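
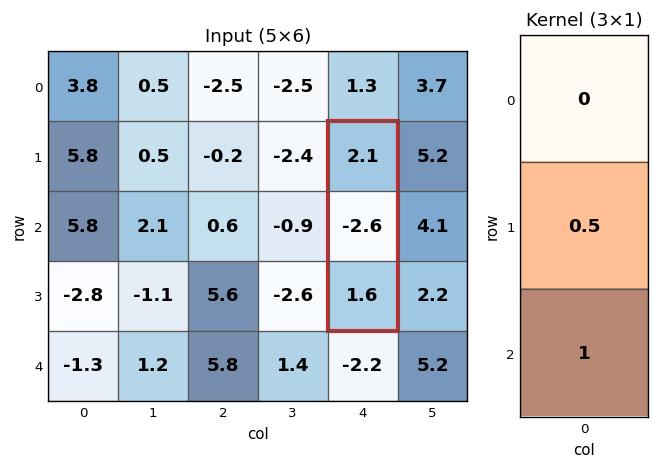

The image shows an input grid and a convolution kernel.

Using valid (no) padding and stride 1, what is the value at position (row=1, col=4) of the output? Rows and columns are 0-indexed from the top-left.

0.3

The receptive field on the input at this output position is [2.1 / -2.6 / 1.6]. Elementwise product with the kernel and sum: -2.6·0.5 + 1.6·1.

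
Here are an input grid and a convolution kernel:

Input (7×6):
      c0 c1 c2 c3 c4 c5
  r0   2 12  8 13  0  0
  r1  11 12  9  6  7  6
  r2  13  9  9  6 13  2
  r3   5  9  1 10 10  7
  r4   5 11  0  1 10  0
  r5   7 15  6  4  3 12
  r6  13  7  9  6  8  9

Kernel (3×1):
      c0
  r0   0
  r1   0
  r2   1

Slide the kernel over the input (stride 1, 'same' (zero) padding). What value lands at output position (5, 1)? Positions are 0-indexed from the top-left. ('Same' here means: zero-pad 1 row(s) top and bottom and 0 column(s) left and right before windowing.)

The receptive field on the zero-padded input at this output position is [11 / 15 / 7]. Elementwise product with the kernel and sum: 7·1.

7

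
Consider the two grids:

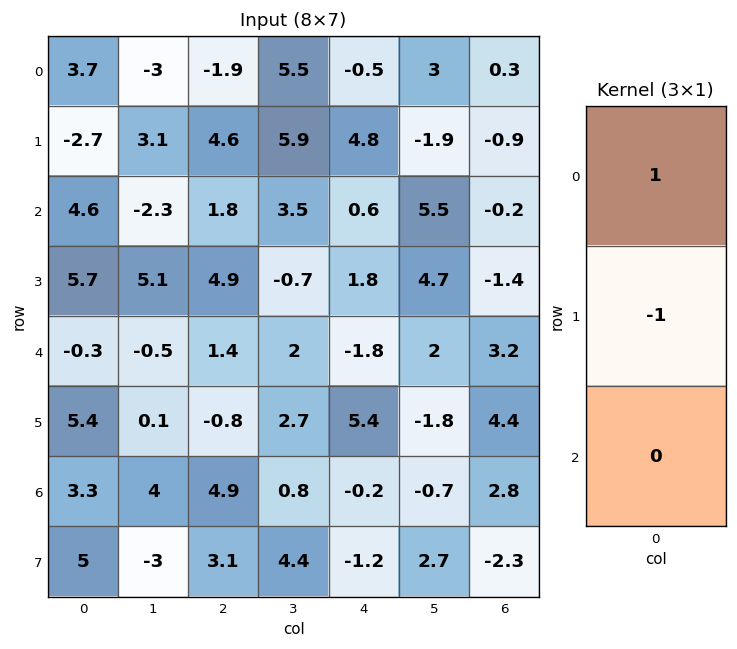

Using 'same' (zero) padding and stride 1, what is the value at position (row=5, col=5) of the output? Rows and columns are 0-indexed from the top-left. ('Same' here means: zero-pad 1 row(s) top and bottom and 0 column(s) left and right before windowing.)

3.8

The receptive field on the zero-padded input at this output position is [2 / -1.8 / -0.7]. Elementwise product with the kernel and sum: 2·1 + -1.8·-1.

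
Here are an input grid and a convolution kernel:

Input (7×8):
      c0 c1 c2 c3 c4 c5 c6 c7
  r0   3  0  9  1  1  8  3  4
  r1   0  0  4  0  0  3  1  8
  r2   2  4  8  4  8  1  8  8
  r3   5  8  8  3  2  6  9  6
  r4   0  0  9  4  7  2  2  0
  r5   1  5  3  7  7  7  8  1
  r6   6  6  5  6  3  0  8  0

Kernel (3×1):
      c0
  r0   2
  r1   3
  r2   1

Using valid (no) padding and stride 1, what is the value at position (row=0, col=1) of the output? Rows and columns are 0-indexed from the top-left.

4

The receptive field on the input at this output position is [0 / 0 / 4]. Elementwise product with the kernel and sum: 0·2 + 0·3 + 4·1.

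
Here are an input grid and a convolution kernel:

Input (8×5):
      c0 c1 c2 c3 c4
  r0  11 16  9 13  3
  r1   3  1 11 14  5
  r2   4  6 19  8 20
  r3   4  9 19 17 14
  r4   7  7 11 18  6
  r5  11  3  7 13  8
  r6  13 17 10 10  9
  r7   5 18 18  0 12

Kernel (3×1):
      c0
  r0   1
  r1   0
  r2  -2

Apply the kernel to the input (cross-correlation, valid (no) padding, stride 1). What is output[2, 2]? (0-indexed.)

-3

The receptive field on the input at this output position is [19 / 19 / 11]. Elementwise product with the kernel and sum: 19·1 + 11·-2.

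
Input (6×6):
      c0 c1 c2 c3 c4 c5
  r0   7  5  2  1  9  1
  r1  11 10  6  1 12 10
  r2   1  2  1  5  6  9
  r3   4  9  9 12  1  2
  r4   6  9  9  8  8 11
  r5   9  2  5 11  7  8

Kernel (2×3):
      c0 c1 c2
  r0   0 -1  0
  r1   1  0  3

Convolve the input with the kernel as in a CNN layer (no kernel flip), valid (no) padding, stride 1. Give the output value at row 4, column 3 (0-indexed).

The receptive field on the input at this output position is [8 8 11 / 11 7 8]. Elementwise product with the kernel and sum: 8·-1 + 11·1 + 8·3.

27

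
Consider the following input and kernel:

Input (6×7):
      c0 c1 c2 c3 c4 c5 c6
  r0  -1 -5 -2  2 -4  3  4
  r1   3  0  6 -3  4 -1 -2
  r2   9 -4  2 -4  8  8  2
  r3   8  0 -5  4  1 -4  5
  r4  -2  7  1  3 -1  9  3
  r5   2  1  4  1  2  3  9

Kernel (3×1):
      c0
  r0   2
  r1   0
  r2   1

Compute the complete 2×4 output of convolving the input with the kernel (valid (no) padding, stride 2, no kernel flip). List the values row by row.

Output[0,0]: The receptive field on the input at this output position is [-1 / 3 / 9]. Elementwise product with the kernel and sum: -1·2 + 9·1.

7 -2 0 10
16 5 15 7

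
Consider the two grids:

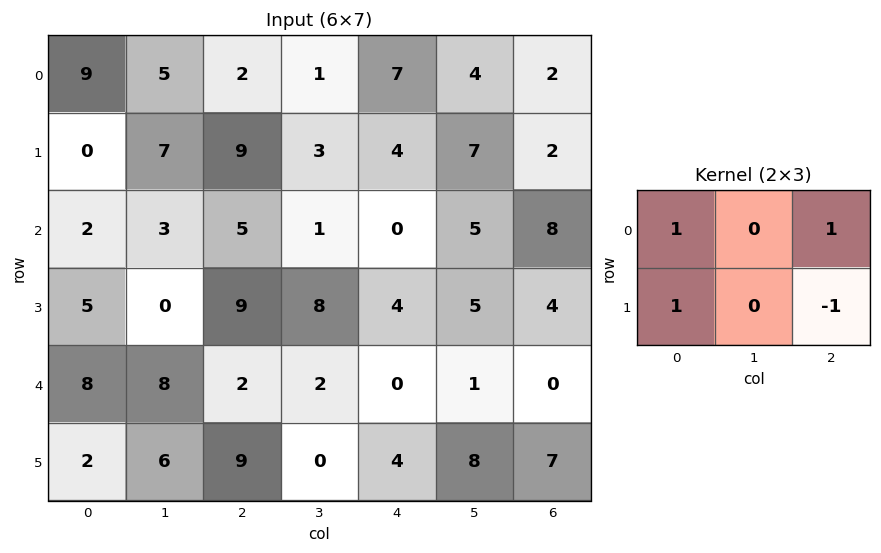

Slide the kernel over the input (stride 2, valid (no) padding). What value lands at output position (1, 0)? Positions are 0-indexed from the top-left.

3

The receptive field on the input at this output position is [2 3 5 / 5 0 9]. Elementwise product with the kernel and sum: 2·1 + 5·1 + 5·1 + 9·-1.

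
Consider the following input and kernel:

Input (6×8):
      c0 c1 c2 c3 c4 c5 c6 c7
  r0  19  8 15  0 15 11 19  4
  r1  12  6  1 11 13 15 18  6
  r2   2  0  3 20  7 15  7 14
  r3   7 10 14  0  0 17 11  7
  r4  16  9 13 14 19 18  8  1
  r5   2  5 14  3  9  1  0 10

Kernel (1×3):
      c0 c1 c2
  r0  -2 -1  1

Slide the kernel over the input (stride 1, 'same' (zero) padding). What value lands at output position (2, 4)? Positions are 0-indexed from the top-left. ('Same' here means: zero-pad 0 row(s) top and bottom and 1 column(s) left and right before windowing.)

The receptive field on the zero-padded input at this output position is [20 7 15]. Elementwise product with the kernel and sum: 20·-2 + 7·-1 + 15·1.

-32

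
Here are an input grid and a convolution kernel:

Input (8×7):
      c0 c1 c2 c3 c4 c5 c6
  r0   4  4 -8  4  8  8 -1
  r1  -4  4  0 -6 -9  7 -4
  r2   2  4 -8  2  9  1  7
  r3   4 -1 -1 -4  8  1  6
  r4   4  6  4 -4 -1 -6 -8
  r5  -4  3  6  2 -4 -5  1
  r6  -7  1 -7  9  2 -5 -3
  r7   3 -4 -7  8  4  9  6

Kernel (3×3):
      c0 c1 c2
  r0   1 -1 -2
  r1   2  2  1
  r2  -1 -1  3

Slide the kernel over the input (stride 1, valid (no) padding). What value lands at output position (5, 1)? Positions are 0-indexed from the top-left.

25

The receptive field on the input at this output position is [3 6 2 / 1 -7 9 / -4 -7 8]. Elementwise product with the kernel and sum: 3·1 + 6·-1 + 2·-2 + 1·2 + -7·2 + 9·1 + -4·-1 + -7·-1 + 8·3.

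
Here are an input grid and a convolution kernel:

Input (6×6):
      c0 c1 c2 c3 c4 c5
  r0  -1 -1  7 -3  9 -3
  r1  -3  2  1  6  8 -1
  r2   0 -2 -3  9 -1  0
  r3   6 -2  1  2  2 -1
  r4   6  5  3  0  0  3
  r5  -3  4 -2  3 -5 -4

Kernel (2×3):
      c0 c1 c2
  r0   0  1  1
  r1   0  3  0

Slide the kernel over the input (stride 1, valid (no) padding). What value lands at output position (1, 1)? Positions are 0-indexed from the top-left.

The receptive field on the input at this output position is [2 1 6 / -2 -3 9]. Elementwise product with the kernel and sum: 1·1 + 6·1 + -3·3.

-2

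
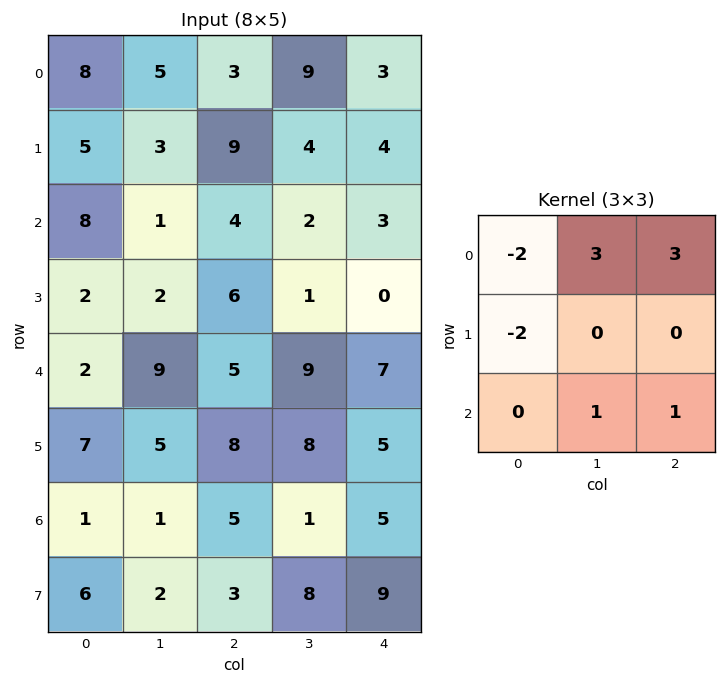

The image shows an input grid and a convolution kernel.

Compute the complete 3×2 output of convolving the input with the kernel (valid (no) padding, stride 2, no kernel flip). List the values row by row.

Output[0,0]: The receptive field on the input at this output position is [8 5 3 / 5 3 9 / 8 1 4]. Elementwise product with the kernel and sum: 8·-2 + 5·3 + 3·3 + 5·-2 + 1·1 + 4·1.
Output[0,1]: The receptive field on the input at this output position is [3 9 3 / 9 4 4 / 4 2 3]. Elementwise product with the kernel and sum: 3·-2 + 9·3 + 3·3 + 9·-2 + 2·1 + 3·1.

3 17
9 11
30 28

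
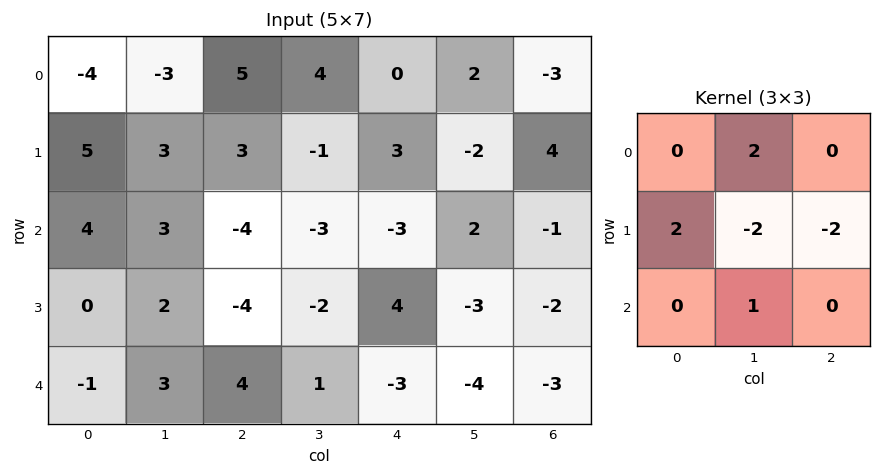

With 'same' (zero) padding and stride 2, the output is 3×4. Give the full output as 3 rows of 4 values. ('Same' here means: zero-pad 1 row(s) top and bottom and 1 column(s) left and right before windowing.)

19 -21 7 14
-4 22 6 12
-4 -12 24 -6

Output[0,0]: The receptive field on the zero-padded input at this output position is [0 0 0 / 0 -4 -3 / 0 5 3]. Elementwise product with the kernel and sum: 0·2 + 0·2 + -4·-2 + -3·-2 + 5·1.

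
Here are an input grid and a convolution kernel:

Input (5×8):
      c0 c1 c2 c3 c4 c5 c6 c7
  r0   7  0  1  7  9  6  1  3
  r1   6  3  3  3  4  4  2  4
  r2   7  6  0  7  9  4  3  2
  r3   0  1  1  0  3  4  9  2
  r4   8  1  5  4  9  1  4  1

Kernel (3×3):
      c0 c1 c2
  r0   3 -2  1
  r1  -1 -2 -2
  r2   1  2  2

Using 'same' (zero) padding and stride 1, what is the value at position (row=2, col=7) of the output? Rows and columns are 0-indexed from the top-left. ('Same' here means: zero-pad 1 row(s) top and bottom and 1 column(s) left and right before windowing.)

4

The receptive field on the zero-padded input at this output position is [2 4 0 / 3 2 0 / 9 2 0]. Elementwise product with the kernel and sum: 2·3 + 4·-2 + 0·1 + 3·-1 + 2·-2 + 0·-2 + 9·1 + 2·2 + 0·2.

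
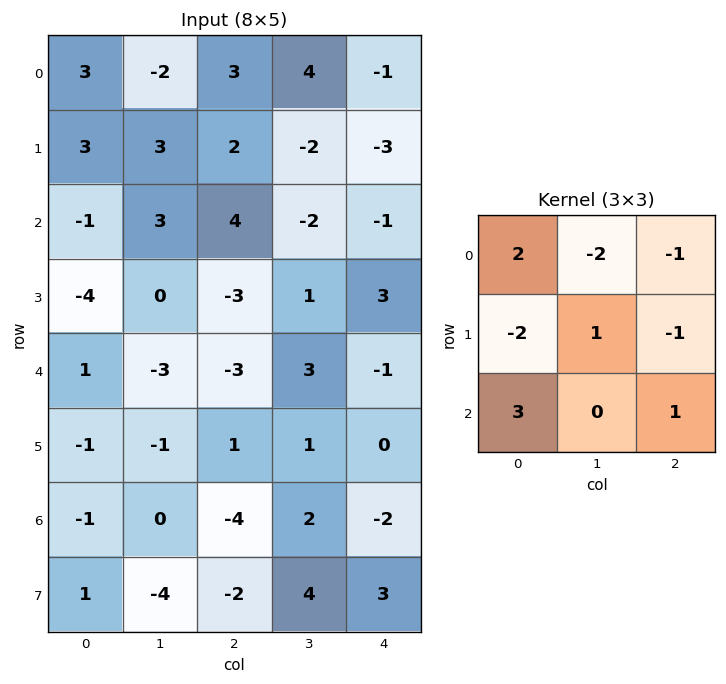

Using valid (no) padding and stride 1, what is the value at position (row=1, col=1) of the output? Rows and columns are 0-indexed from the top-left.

The receptive field on the input at this output position is [3 2 -2 / 3 4 -2 / 0 -3 1]. Elementwise product with the kernel and sum: 3·2 + 2·-2 + -2·-1 + 3·-2 + 4·1 + -2·-1 + 0·3 + 1·1.

5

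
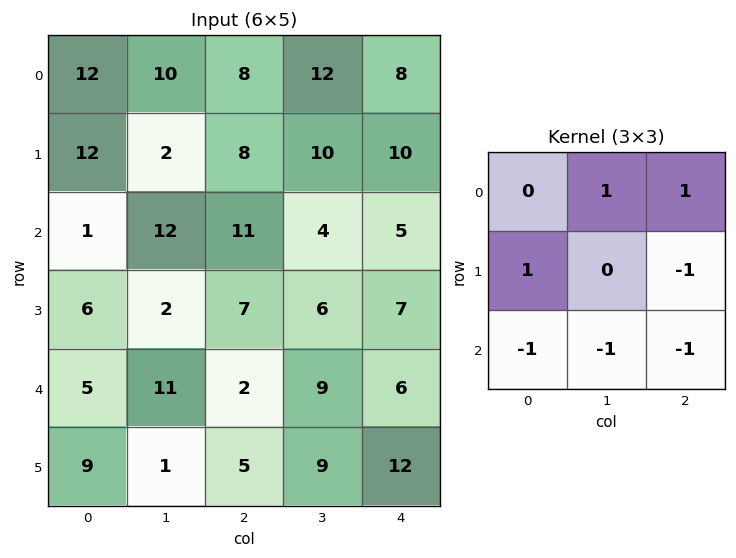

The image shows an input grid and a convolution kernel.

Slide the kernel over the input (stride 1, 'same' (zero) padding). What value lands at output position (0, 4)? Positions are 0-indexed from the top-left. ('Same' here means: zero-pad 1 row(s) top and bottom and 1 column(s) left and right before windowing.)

The receptive field on the zero-padded input at this output position is [0 0 0 / 12 8 0 / 10 10 0]. Elementwise product with the kernel and sum: 0·1 + 0·1 + 12·1 + 0·-1 + 10·-1 + 10·-1 + 0·-1.

-8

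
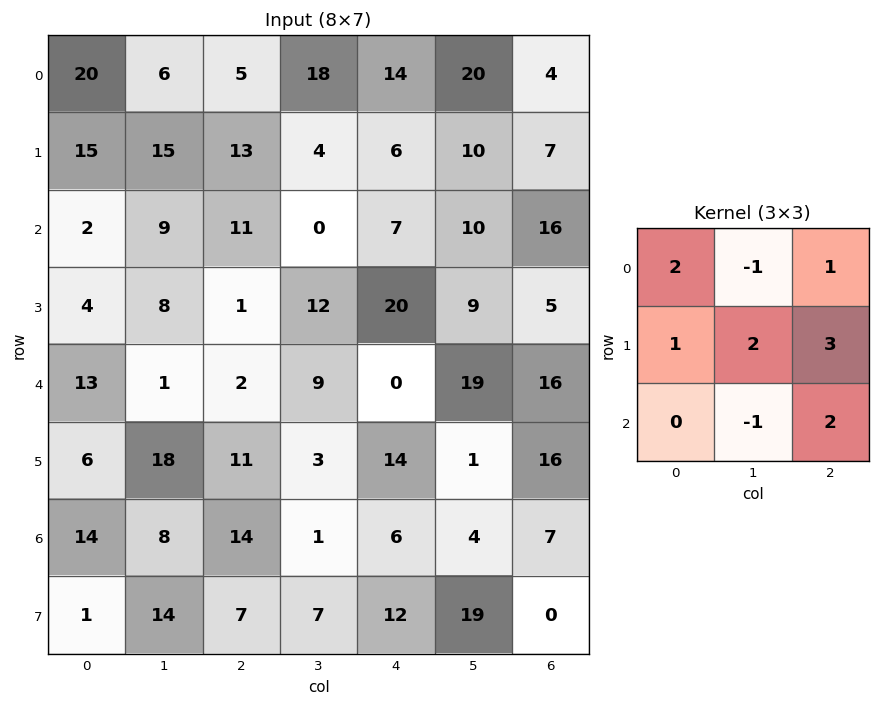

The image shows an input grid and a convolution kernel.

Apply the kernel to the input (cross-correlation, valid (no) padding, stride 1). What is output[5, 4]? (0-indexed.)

The receptive field on the input at this output position is [14 1 16 / 6 4 7 / 12 19 0]. Elementwise product with the kernel and sum: 14·2 + 1·-1 + 16·1 + 6·1 + 4·2 + 7·3 + 19·-1 + 0·2.

59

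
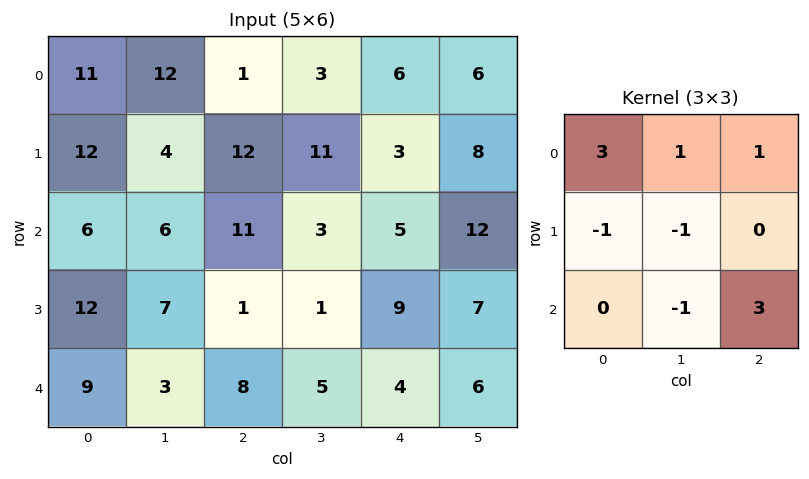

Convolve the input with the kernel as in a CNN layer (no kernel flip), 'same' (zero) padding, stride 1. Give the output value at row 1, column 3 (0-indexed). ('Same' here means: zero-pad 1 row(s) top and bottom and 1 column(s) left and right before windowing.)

The receptive field on the zero-padded input at this output position is [1 3 6 / 12 11 3 / 11 3 5]. Elementwise product with the kernel and sum: 1·3 + 3·1 + 6·1 + 12·-1 + 11·-1 + 3·-1 + 5·3.

1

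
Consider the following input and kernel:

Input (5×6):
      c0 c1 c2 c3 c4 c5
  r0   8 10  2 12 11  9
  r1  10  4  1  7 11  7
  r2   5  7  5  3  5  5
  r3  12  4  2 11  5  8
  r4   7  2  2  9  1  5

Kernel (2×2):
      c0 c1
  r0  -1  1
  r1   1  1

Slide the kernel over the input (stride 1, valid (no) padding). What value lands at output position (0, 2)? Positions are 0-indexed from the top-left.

18

The receptive field on the input at this output position is [2 12 / 1 7]. Elementwise product with the kernel and sum: 2·-1 + 12·1 + 1·1 + 7·1.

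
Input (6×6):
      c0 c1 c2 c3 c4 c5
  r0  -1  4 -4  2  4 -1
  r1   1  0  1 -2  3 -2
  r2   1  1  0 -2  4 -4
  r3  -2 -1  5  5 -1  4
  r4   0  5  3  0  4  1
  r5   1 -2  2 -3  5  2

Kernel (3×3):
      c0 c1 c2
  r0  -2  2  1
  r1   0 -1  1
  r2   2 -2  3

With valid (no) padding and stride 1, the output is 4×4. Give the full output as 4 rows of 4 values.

Output[0,0]: The receptive field on the input at this output position is [-1 4 -4 / 1 0 1 / 1 1 0]. Elementwise product with the kernel and sum: -1·-2 + 4·2 + -4·1 + 0·-1 + 1·1 + 1·2 + 1·-2 + 0·3.
Output[0,1]: The receptive field on the input at this output position is [4 -4 2 / 0 1 -2 / 1 0 -2]. Elementwise product with the kernel and sum: 4·-2 + -4·2 + 2·1 + 1·-1 + -2·1 + 1·2 + 0·-2 + -2·3.

7 -21 37 -26
11 1 0 24
5 0 12 8
17 -3 28 -21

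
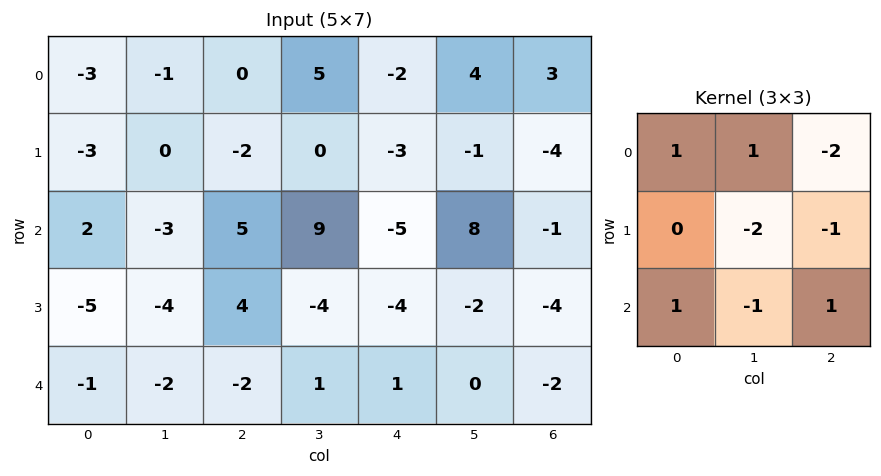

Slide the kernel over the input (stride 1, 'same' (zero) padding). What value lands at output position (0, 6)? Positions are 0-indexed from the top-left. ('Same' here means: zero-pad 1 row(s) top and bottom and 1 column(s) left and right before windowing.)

-3

The receptive field on the zero-padded input at this output position is [0 0 0 / 4 3 0 / -1 -4 0]. Elementwise product with the kernel and sum: 0·1 + 0·1 + 0·-2 + 3·-2 + 0·-1 + -1·1 + -4·-1 + 0·1.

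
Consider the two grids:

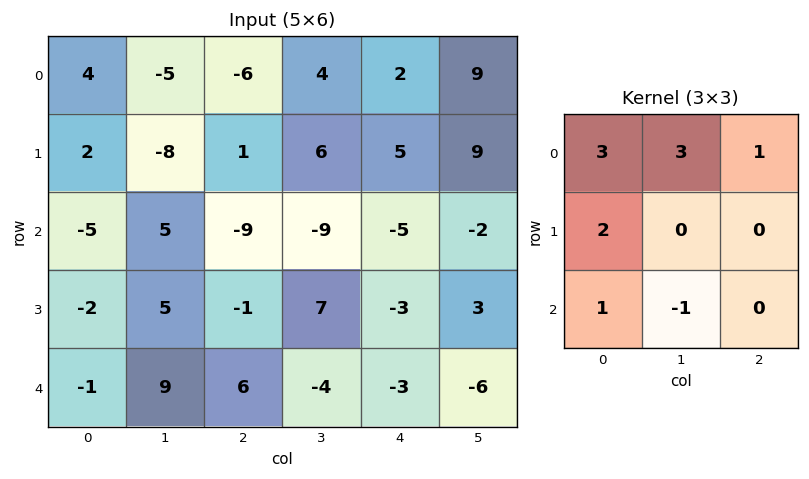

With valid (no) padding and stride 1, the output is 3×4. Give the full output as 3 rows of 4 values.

Output[0,0]: The receptive field on the input at this output position is [4 -5 -6 / 2 -8 1 / -5 5 -9]. Elementwise product with the kernel and sum: 4·3 + -5·3 + -6·1 + 2·2 + -5·1 + 5·-1.
Output[0,1]: The receptive field on the input at this output position is [-5 -6 4 / -8 1 6 / 5 -9 -9]. Elementwise product with the kernel and sum: -5·3 + -6·3 + 4·1 + -8·2 + 5·1 + -9·-1.

-15 -31 -2 35
-34 1 0 34
-23 -8 -51 -31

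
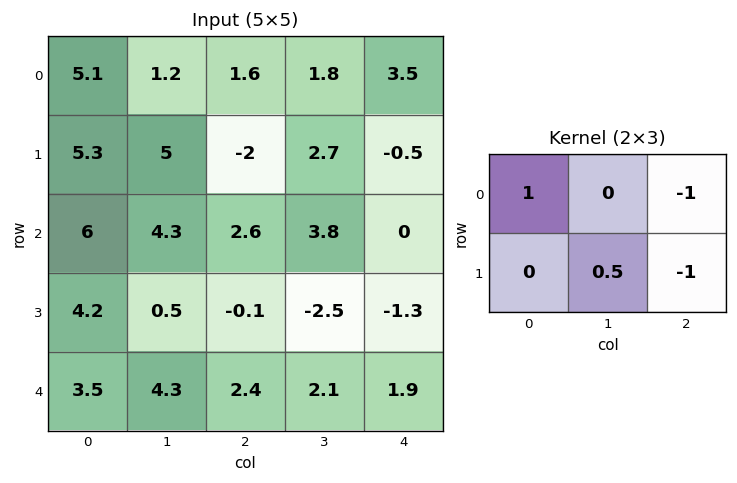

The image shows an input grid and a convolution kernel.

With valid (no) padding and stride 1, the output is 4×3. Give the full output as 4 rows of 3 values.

8 -4.3 -0.05
6.85 -0.2 0.4
3.75 2.95 2.65
4.05 2.1 0.35

Output[0,0]: The receptive field on the input at this output position is [5.1 1.2 1.6 / 5.3 5 -2]. Elementwise product with the kernel and sum: 5.1·1 + 1.6·-1 + 5·0.5 + -2·-1.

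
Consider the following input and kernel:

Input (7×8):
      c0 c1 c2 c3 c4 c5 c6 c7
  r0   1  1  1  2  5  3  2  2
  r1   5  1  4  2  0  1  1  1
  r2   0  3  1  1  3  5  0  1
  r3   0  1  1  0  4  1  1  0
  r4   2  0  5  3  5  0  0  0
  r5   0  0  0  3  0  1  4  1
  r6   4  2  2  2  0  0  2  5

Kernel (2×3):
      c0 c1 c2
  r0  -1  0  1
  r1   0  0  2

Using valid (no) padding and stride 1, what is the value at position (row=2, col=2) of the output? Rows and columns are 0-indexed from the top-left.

The receptive field on the input at this output position is [1 1 3 / 1 0 4]. Elementwise product with the kernel and sum: 1·-1 + 3·1 + 4·2.

10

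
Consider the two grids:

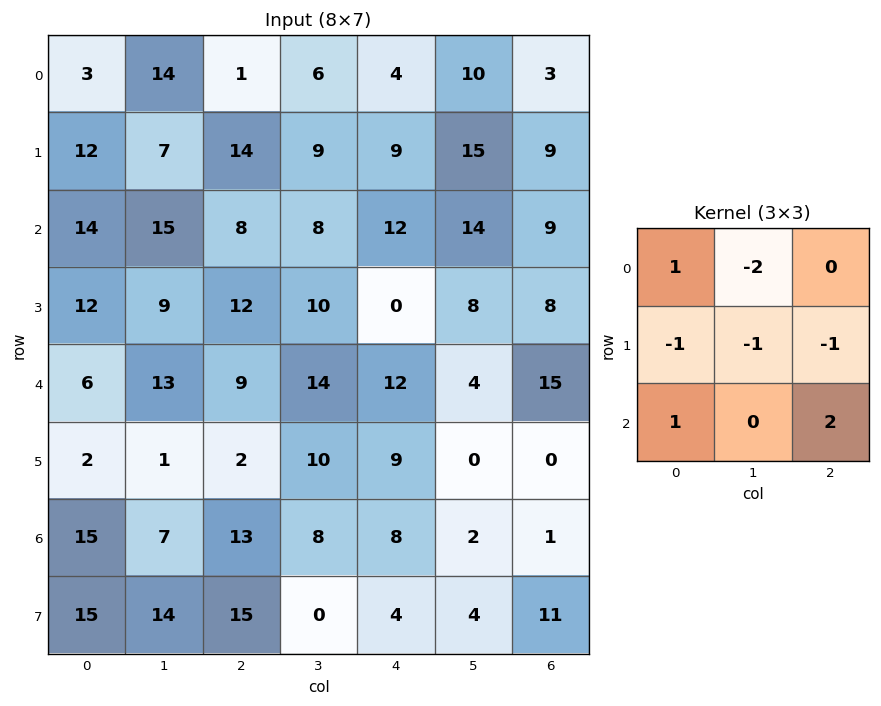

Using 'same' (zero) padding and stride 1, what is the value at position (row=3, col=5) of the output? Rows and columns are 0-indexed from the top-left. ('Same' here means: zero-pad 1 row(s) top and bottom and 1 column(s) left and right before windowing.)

10

The receptive field on the zero-padded input at this output position is [12 14 9 / 0 8 8 / 12 4 15]. Elementwise product with the kernel and sum: 12·1 + 14·-2 + 0·-1 + 8·-1 + 8·-1 + 12·1 + 15·2.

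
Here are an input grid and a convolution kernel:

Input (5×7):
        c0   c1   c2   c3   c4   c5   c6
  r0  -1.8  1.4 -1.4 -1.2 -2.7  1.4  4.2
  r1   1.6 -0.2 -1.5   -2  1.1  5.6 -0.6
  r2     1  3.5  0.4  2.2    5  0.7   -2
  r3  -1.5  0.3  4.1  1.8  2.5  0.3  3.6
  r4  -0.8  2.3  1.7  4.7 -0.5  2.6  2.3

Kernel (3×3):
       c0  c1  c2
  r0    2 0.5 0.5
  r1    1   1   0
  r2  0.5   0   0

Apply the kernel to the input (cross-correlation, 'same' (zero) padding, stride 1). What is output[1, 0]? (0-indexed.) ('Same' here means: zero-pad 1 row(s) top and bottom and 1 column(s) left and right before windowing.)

1.4

The receptive field on the zero-padded input at this output position is [0 -1.8 1.4 / 0 1.6 -0.2 / 0 1 3.5]. Elementwise product with the kernel and sum: 0·2 + -1.8·0.5 + 1.4·0.5 + 0·1 + 1.6·1 + 0·0.5.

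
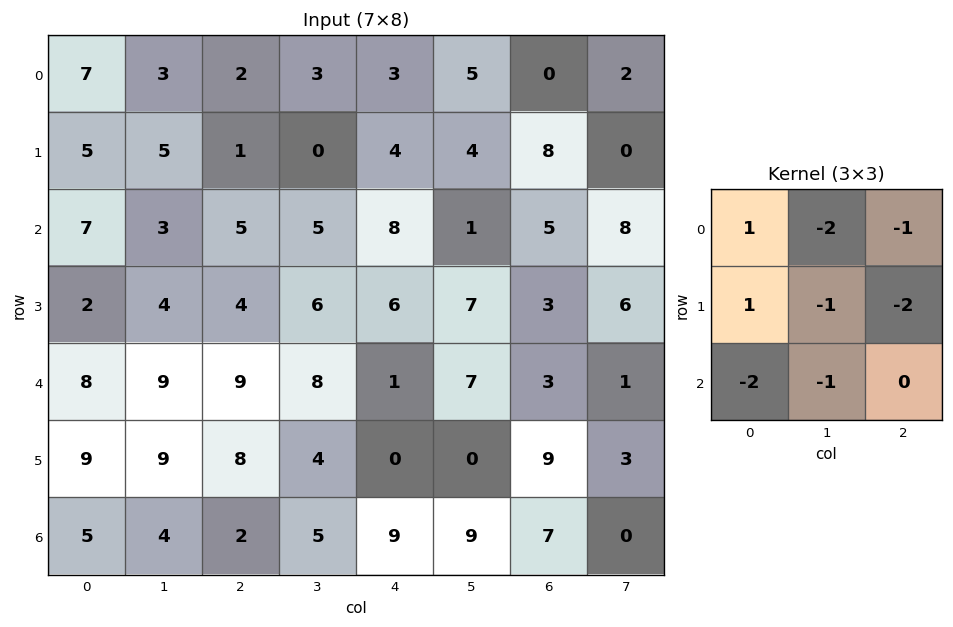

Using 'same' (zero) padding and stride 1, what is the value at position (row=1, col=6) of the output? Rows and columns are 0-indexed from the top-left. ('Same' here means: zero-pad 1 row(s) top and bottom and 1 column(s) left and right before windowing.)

The receptive field on the zero-padded input at this output position is [5 0 2 / 4 8 0 / 1 5 8]. Elementwise product with the kernel and sum: 5·1 + 0·-2 + 2·-1 + 4·1 + 8·-1 + 0·-2 + 1·-2 + 5·-1.

-8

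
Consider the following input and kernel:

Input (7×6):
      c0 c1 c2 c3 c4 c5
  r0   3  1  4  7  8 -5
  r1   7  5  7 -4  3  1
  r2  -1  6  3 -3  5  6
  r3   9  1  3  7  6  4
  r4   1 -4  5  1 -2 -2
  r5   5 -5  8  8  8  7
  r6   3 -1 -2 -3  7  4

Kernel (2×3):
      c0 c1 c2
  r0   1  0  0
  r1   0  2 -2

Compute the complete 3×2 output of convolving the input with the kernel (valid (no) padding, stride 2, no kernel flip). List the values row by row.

Output[0,0]: The receptive field on the input at this output position is [3 1 4 / 7 5 7]. Elementwise product with the kernel and sum: 3·1 + 5·2 + 7·-2.

-1 -10
-5 5
-25 5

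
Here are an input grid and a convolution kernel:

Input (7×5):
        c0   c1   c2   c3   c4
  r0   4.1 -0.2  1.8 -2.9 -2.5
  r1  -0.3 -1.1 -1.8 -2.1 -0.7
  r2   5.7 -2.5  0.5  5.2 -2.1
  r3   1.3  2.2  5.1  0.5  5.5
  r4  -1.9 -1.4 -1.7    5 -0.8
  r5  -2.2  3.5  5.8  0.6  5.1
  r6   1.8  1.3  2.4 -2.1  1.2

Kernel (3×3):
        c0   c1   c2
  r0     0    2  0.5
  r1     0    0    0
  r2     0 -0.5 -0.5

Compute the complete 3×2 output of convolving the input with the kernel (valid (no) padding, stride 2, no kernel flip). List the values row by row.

1.5 -8.6
-3.2 7.25
-5.5 10.05

Output[0,0]: The receptive field on the input at this output position is [4.1 -0.2 1.8 / -0.3 -1.1 -1.8 / 5.7 -2.5 0.5]. Elementwise product with the kernel and sum: -0.2·2 + 1.8·0.5 + -2.5·-0.5 + 0.5·-0.5.
Output[0,1]: The receptive field on the input at this output position is [1.8 -2.9 -2.5 / -1.8 -2.1 -0.7 / 0.5 5.2 -2.1]. Elementwise product with the kernel and sum: -2.9·2 + -2.5·0.5 + 5.2·-0.5 + -2.1·-0.5.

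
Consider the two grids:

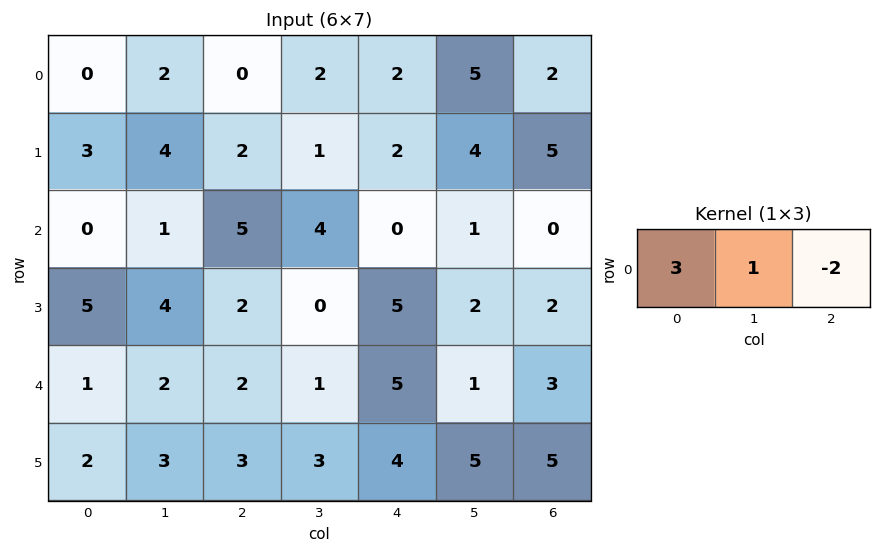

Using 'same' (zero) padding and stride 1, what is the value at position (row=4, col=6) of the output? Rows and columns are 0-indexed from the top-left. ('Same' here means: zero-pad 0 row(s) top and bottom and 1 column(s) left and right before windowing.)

The receptive field on the zero-padded input at this output position is [1 3 0]. Elementwise product with the kernel and sum: 1·3 + 3·1 + 0·-2.

6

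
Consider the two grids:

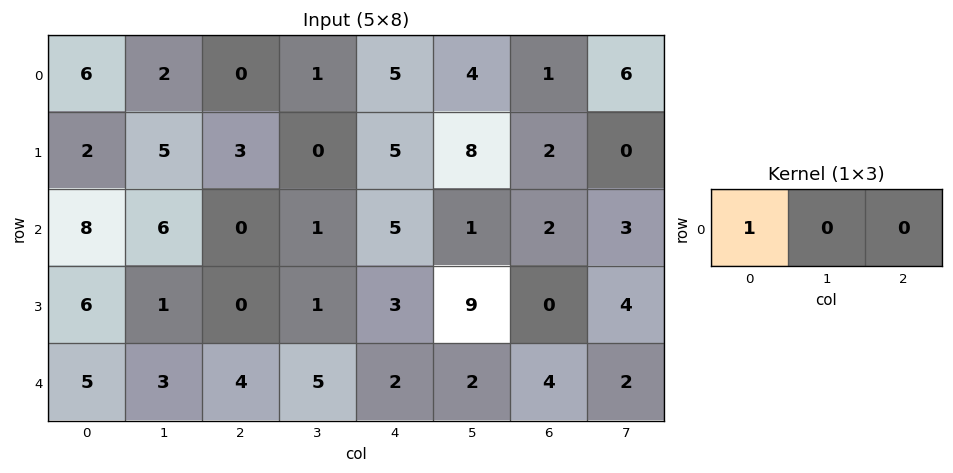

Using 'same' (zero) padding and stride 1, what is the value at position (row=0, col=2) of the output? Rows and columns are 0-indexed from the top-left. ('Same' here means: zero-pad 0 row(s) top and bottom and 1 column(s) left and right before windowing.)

2

The receptive field on the zero-padded input at this output position is [2 0 1]. Elementwise product with the kernel and sum: 2·1.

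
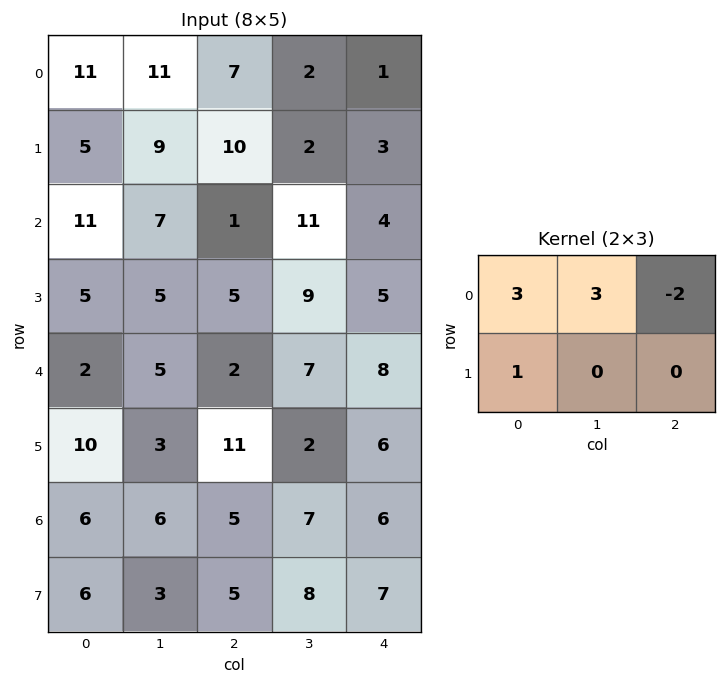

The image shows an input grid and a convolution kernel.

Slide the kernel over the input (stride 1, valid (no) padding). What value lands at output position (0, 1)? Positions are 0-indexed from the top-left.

The receptive field on the input at this output position is [11 7 2 / 9 10 2]. Elementwise product with the kernel and sum: 11·3 + 7·3 + 2·-2 + 9·1.

59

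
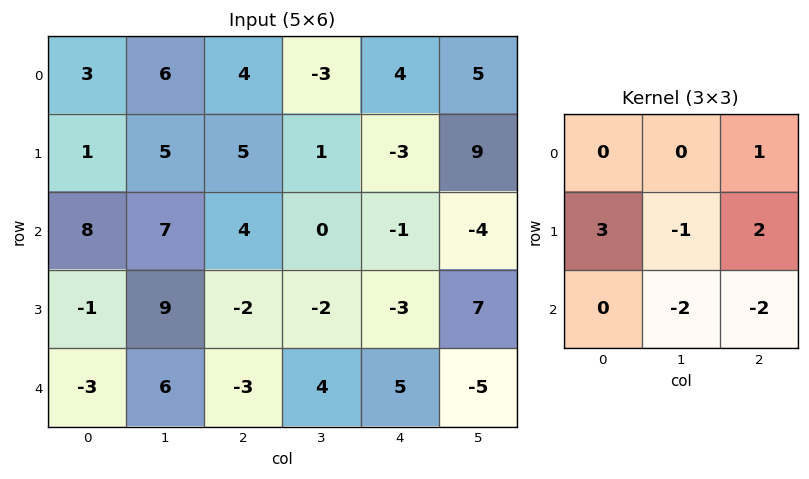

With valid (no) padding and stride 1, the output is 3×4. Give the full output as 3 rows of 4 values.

-10 1 14 39
16 26 17 -6
-18 23 -29 7

Output[0,0]: The receptive field on the input at this output position is [3 6 4 / 1 5 5 / 8 7 4]. Elementwise product with the kernel and sum: 4·1 + 1·3 + 5·-1 + 5·2 + 7·-2 + 4·-2.
Output[0,1]: The receptive field on the input at this output position is [6 4 -3 / 5 5 1 / 7 4 0]. Elementwise product with the kernel and sum: -3·1 + 5·3 + 5·-1 + 1·2 + 4·-2 + 0·-2.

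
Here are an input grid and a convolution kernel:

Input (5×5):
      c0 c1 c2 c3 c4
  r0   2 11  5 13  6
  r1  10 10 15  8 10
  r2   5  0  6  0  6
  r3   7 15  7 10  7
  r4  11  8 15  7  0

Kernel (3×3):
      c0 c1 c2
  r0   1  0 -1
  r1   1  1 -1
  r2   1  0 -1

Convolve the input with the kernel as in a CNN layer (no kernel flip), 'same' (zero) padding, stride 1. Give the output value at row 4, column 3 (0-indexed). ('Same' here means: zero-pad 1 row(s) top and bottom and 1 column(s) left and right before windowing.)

The receptive field on the zero-padded input at this output position is [7 10 7 / 15 7 0 / 0 0 0]. Elementwise product with the kernel and sum: 7·1 + 7·-1 + 15·1 + 7·1 + 0·-1 + 0·1 + 0·-1.

22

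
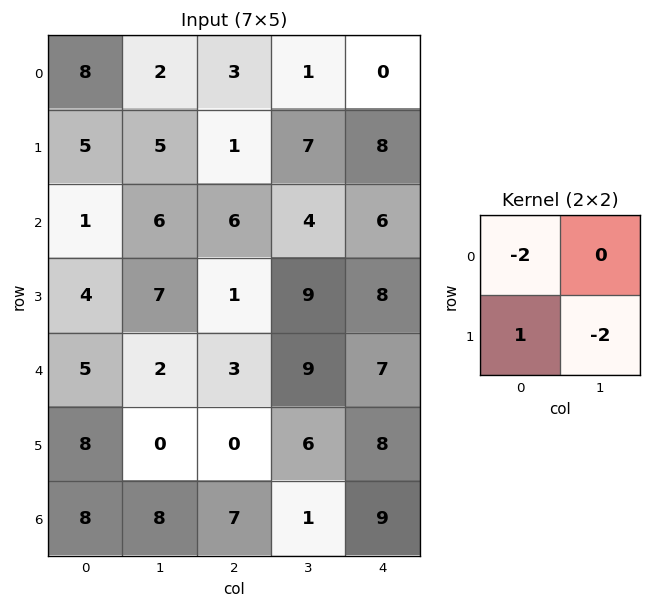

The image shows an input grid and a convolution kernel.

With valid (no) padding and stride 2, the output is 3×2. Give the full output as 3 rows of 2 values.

-21 -19
-12 -29
-2 -18

Output[0,0]: The receptive field on the input at this output position is [8 2 / 5 5]. Elementwise product with the kernel and sum: 8·-2 + 5·1 + 5·-2.
Output[0,1]: The receptive field on the input at this output position is [3 1 / 1 7]. Elementwise product with the kernel and sum: 3·-2 + 1·1 + 7·-2.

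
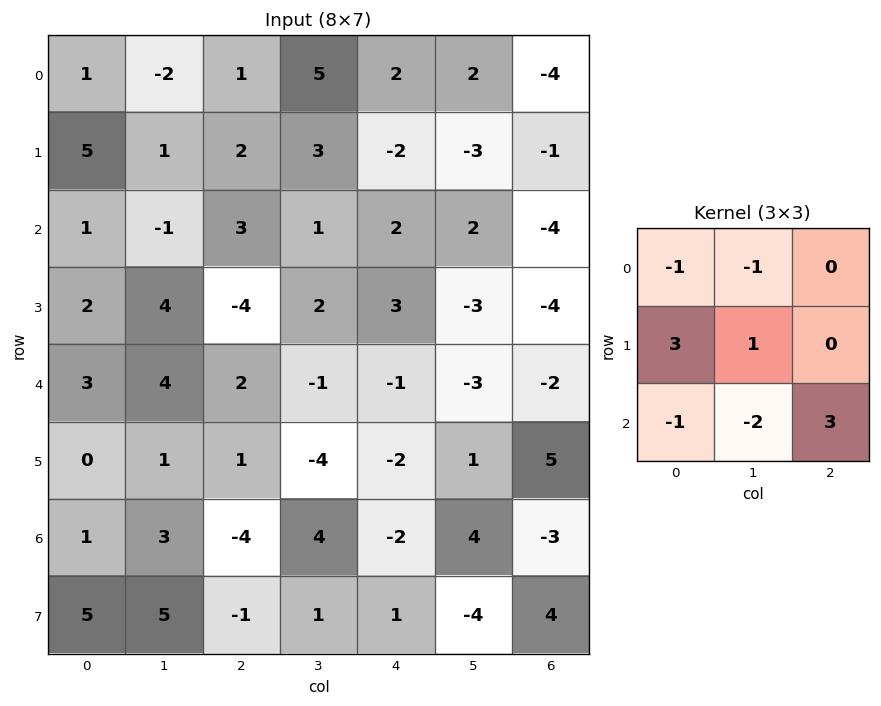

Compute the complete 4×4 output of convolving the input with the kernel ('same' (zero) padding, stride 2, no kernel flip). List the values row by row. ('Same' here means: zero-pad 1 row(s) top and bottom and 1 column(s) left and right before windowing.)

Output[0,0]: The receptive field on the zero-padded input at this output position is [0 0 0 / 0 1 -2 / 0 5 1]. Elementwise product with the kernel and sum: 0·-1 + 0·-1 + 0·3 + 1·1 + 0·-1 + 5·-2 + 1·3.

-6 -1 9 7
4 7 -13 17
4 -1 2 -15
6 3 1 -1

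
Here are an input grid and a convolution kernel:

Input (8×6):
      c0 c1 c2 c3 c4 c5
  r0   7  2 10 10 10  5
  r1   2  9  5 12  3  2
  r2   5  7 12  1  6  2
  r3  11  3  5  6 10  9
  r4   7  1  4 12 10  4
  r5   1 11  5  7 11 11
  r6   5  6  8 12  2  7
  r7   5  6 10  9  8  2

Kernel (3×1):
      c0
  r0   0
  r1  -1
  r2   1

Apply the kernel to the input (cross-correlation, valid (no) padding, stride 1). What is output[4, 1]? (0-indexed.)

-5

The receptive field on the input at this output position is [1 / 11 / 6]. Elementwise product with the kernel and sum: 11·-1 + 6·1.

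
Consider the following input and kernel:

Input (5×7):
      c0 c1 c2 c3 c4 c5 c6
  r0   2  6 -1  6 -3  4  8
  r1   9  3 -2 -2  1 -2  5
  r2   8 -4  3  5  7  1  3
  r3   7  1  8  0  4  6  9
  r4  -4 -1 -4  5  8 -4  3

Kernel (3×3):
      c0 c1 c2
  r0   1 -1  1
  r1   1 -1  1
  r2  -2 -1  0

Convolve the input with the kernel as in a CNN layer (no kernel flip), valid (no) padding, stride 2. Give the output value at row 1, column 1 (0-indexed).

20

The receptive field on the input at this output position is [3 5 7 / 8 0 4 / -4 5 8]. Elementwise product with the kernel and sum: 3·1 + 5·-1 + 7·1 + 8·1 + 0·-1 + 4·1 + -4·-2 + 5·-1.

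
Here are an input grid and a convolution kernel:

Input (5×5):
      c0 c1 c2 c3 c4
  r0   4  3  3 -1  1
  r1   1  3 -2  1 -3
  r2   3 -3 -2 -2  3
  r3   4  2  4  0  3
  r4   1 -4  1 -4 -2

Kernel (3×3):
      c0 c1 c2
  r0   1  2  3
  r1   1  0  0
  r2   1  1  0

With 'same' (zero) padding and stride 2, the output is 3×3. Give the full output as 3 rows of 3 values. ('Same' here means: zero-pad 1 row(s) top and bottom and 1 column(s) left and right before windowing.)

1 4 -3
15 5 -4
14 6 2

Output[0,0]: The receptive field on the zero-padded input at this output position is [0 0 0 / 0 4 3 / 0 1 3]. Elementwise product with the kernel and sum: 0·1 + 0·2 + 0·3 + 0·1 + 0·1 + 1·1.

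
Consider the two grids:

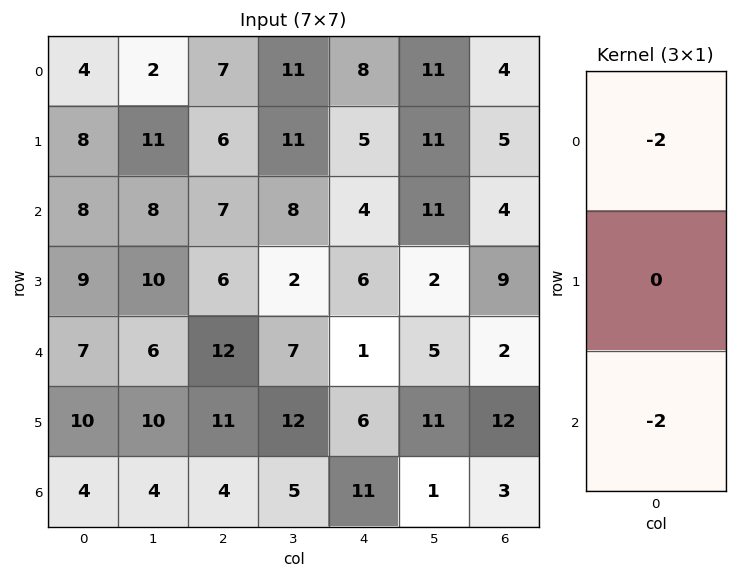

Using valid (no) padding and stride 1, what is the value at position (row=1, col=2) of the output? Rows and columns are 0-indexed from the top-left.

The receptive field on the input at this output position is [6 / 7 / 6]. Elementwise product with the kernel and sum: 6·-2 + 6·-2.

-24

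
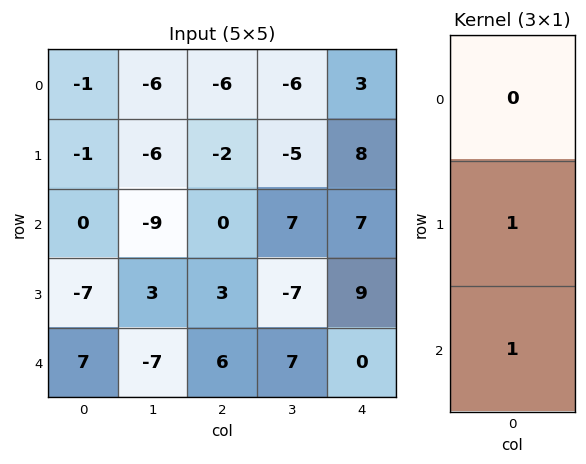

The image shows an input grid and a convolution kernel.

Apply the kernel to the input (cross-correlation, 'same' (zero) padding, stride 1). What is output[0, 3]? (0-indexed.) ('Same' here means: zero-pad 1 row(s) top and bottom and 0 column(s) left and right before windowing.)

The receptive field on the zero-padded input at this output position is [0 / -6 / -5]. Elementwise product with the kernel and sum: -6·1 + -5·1.

-11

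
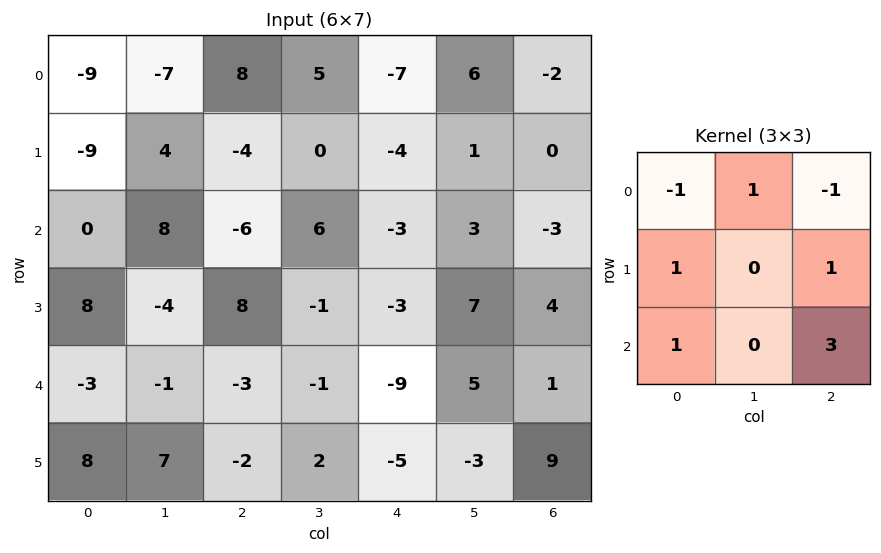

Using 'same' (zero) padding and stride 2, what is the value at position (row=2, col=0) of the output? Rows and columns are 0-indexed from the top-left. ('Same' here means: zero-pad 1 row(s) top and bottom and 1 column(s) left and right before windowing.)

The receptive field on the zero-padded input at this output position is [0 8 -4 / 0 -3 -1 / 0 8 7]. Elementwise product with the kernel and sum: 0·-1 + 8·1 + -4·-1 + 0·1 + -1·1 + 0·1 + 7·3.

32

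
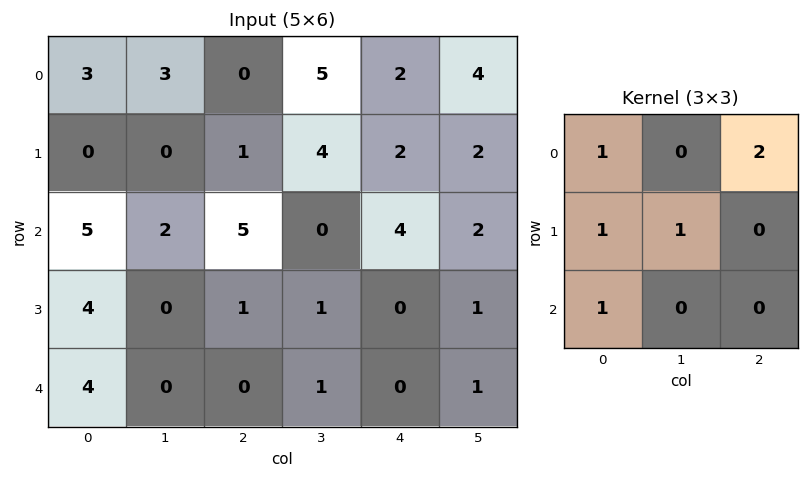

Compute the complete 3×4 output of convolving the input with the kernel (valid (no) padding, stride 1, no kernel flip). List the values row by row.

8 16 14 19
13 15 11 13
23 3 15 6

Output[0,0]: The receptive field on the input at this output position is [3 3 0 / 0 0 1 / 5 2 5]. Elementwise product with the kernel and sum: 3·1 + 0·2 + 0·1 + 0·1 + 5·1.
Output[0,1]: The receptive field on the input at this output position is [3 0 5 / 0 1 4 / 2 5 0]. Elementwise product with the kernel and sum: 3·1 + 5·2 + 0·1 + 1·1 + 2·1.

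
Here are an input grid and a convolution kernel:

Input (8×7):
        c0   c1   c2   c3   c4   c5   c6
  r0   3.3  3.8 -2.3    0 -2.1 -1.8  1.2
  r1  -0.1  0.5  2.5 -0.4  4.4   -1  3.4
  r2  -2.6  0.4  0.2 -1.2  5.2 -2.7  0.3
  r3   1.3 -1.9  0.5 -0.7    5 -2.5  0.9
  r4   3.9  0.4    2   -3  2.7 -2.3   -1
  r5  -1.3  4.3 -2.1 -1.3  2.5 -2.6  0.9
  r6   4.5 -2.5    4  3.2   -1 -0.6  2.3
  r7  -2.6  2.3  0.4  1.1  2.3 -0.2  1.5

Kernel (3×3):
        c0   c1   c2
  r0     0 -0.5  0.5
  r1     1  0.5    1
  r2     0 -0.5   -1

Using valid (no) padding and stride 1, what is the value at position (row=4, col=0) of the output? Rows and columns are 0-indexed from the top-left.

The receptive field on the input at this output position is [3.9 0.4 2 / -1.3 4.3 -2.1 / 4.5 -2.5 4]. Elementwise product with the kernel and sum: 0.4·-0.5 + 2·0.5 + -1.3·1 + 4.3·0.5 + -2.1·1 + -2.5·-0.5 + 4·-1.

-3.2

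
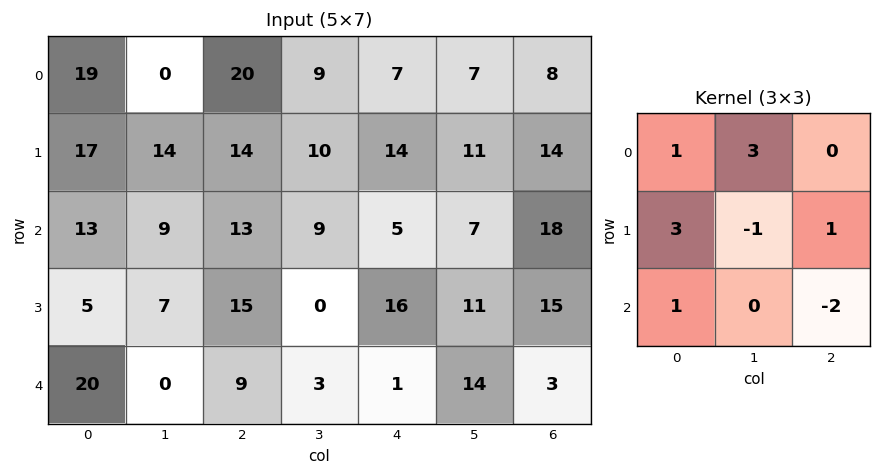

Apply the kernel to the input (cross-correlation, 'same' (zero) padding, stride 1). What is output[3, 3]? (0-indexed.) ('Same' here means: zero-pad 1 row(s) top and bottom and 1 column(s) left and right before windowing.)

108

The receptive field on the zero-padded input at this output position is [13 9 5 / 15 0 16 / 9 3 1]. Elementwise product with the kernel and sum: 13·1 + 9·3 + 15·3 + 0·-1 + 16·1 + 9·1 + 1·-2.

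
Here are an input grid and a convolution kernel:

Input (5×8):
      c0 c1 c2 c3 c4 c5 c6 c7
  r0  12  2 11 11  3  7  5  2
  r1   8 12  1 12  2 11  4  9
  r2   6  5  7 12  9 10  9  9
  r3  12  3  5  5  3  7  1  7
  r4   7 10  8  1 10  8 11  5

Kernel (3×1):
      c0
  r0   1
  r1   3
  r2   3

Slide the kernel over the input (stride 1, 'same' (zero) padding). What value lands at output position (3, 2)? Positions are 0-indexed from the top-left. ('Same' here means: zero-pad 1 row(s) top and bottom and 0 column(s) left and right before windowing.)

The receptive field on the zero-padded input at this output position is [7 / 5 / 8]. Elementwise product with the kernel and sum: 7·1 + 5·3 + 8·3.

46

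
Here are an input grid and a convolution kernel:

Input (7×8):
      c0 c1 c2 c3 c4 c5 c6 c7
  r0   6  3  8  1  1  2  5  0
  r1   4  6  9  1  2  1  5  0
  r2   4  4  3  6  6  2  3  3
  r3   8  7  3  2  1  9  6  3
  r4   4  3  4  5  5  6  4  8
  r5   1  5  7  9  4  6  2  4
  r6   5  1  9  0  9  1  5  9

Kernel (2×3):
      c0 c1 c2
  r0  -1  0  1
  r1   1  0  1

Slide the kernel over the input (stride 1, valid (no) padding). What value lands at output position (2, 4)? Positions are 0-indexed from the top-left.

The receptive field on the input at this output position is [6 2 3 / 1 9 6]. Elementwise product with the kernel and sum: 6·-1 + 3·1 + 1·1 + 6·1.

4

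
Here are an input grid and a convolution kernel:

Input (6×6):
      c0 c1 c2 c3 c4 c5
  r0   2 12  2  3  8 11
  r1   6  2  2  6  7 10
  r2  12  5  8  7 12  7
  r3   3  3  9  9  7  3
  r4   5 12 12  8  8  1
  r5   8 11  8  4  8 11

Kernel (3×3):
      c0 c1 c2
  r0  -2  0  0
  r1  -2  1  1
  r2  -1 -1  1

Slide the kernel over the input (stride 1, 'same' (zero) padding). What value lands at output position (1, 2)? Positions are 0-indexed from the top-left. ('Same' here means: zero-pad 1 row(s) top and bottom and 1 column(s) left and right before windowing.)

The receptive field on the zero-padded input at this output position is [12 2 3 / 2 2 6 / 5 8 7]. Elementwise product with the kernel and sum: 12·-2 + 2·-2 + 2·1 + 6·1 + 5·-1 + 8·-1 + 7·1.

-26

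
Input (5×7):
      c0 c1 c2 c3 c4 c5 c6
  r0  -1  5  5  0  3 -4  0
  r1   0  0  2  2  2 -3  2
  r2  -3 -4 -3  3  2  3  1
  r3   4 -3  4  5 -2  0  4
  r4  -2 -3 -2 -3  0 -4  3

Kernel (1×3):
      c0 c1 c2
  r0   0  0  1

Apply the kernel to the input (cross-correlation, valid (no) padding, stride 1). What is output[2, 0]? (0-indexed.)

-3

The receptive field on the input at this output position is [-3 -4 -3]. Elementwise product with the kernel and sum: -3·1.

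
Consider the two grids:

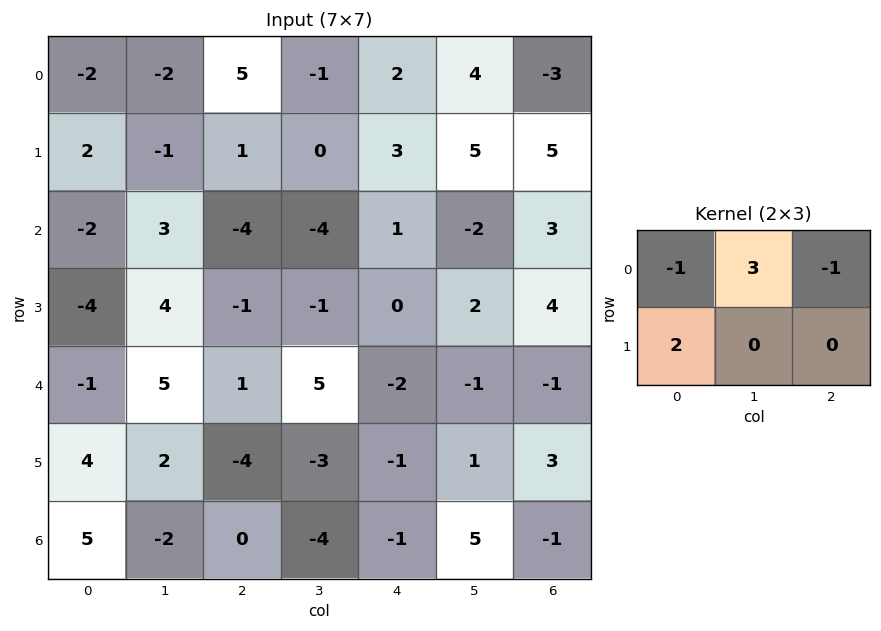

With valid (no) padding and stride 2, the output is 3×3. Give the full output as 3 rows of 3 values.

Output[0,0]: The receptive field on the input at this output position is [-2 -2 5 / 2 -1 1]. Elementwise product with the kernel and sum: -2·-1 + -2·3 + 5·-1 + 2·2.

-5 -8 19
7 -11 -10
23 8 -2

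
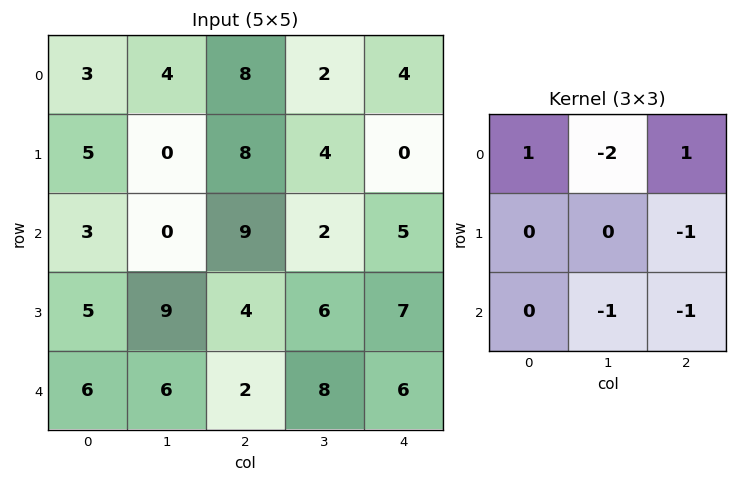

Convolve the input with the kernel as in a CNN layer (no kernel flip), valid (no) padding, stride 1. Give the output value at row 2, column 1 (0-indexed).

The receptive field on the input at this output position is [0 9 2 / 9 4 6 / 6 2 8]. Elementwise product with the kernel and sum: 0·1 + 9·-2 + 2·1 + 6·-1 + 2·-1 + 8·-1.

-32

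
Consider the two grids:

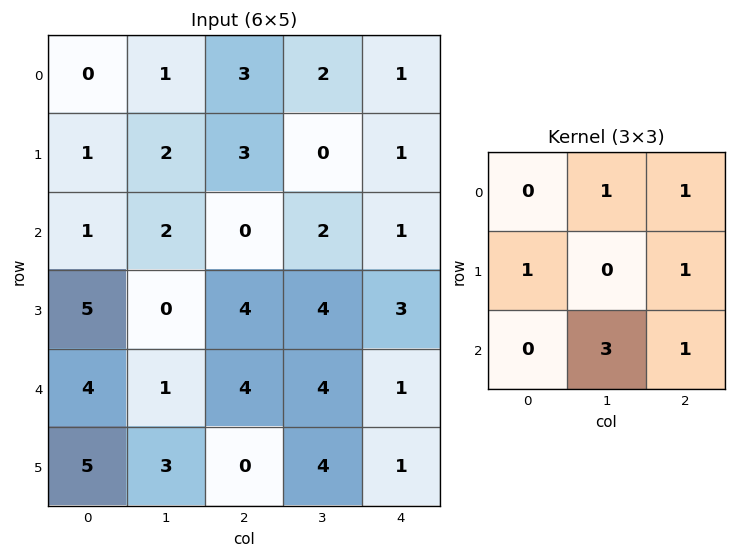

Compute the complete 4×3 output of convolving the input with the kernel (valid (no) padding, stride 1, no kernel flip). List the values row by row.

14 9 14
10 23 17
18 22 23
21 17 25

Output[0,0]: The receptive field on the input at this output position is [0 1 3 / 1 2 3 / 1 2 0]. Elementwise product with the kernel and sum: 1·1 + 3·1 + 1·1 + 3·1 + 2·3 + 0·1.
Output[0,1]: The receptive field on the input at this output position is [1 3 2 / 2 3 0 / 2 0 2]. Elementwise product with the kernel and sum: 3·1 + 2·1 + 2·1 + 0·1 + 0·3 + 2·1.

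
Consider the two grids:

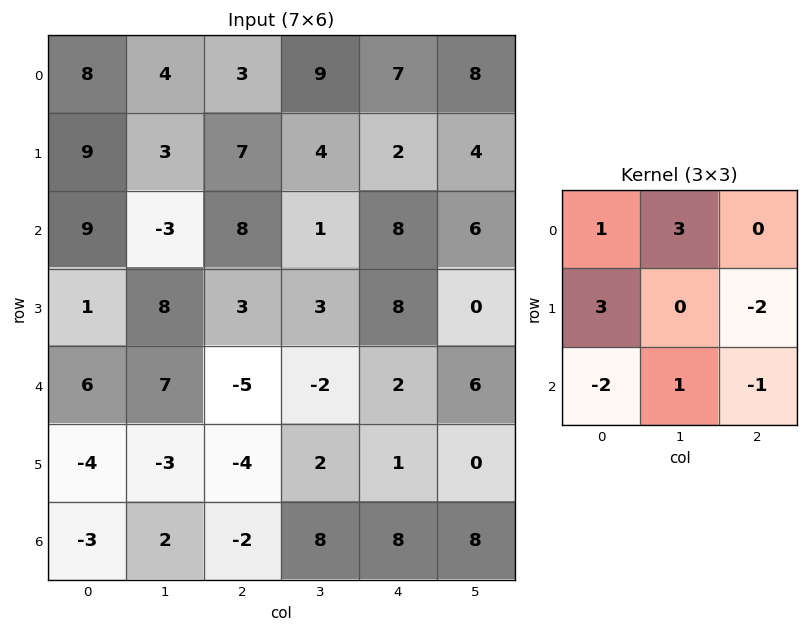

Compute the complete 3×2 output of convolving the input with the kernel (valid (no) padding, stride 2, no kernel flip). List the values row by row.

4 24
-3 10
33 -21

Output[0,0]: The receptive field on the input at this output position is [8 4 3 / 9 3 7 / 9 -3 8]. Elementwise product with the kernel and sum: 8·1 + 4·3 + 9·3 + 7·-2 + 9·-2 + -3·1 + 8·-1.
Output[0,1]: The receptive field on the input at this output position is [3 9 7 / 7 4 2 / 8 1 8]. Elementwise product with the kernel and sum: 3·1 + 9·3 + 7·3 + 2·-2 + 8·-2 + 1·1 + 8·-1.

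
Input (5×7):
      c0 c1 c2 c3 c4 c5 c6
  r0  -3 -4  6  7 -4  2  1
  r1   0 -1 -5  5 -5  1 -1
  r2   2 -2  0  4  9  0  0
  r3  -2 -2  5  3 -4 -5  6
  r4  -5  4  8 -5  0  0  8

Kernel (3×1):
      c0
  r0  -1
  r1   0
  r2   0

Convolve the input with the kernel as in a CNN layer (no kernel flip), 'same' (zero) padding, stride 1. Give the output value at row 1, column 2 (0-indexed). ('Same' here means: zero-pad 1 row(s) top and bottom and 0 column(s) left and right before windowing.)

The receptive field on the zero-padded input at this output position is [6 / -5 / 0]. Elementwise product with the kernel and sum: 6·-1.

-6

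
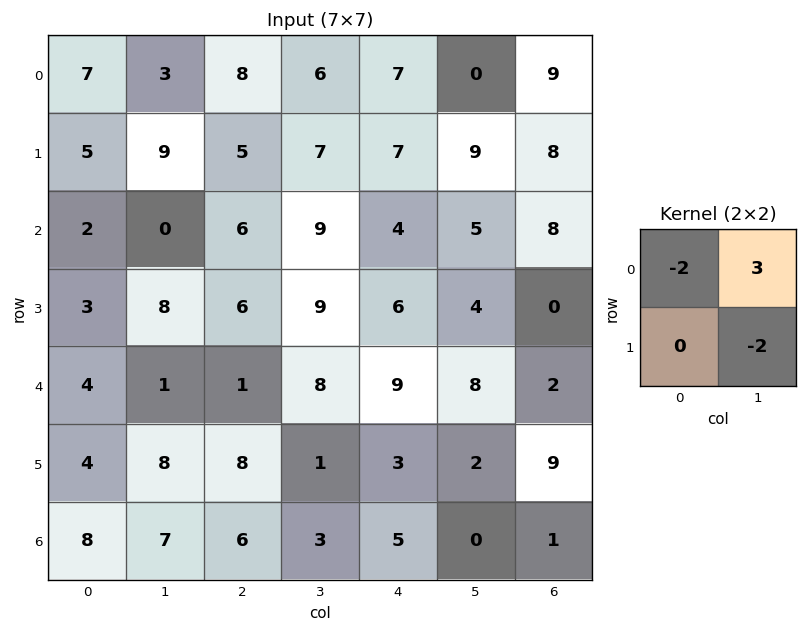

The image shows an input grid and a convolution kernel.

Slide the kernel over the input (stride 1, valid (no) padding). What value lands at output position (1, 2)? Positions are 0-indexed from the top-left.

The receptive field on the input at this output position is [5 7 / 6 9]. Elementwise product with the kernel and sum: 5·-2 + 7·3 + 9·-2.

-7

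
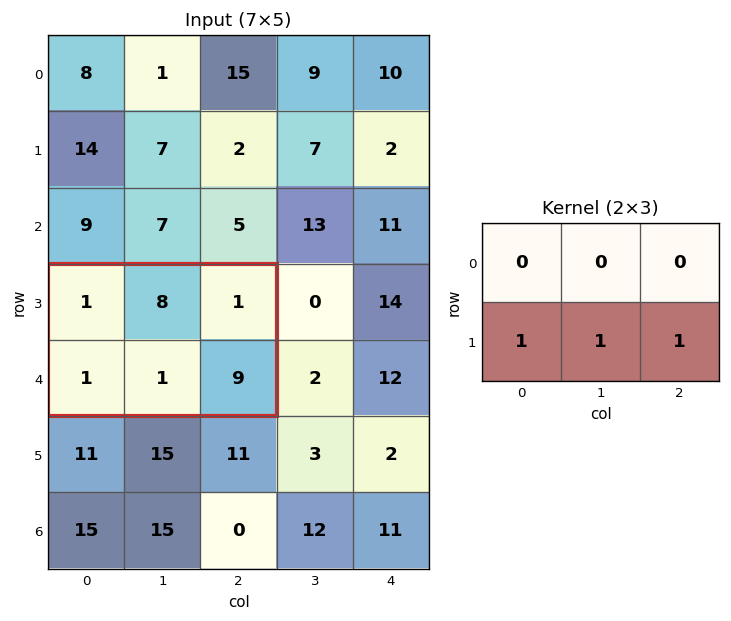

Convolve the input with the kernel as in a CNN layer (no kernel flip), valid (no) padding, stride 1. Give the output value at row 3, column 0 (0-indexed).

The receptive field on the input at this output position is [1 8 1 / 1 1 9]. Elementwise product with the kernel and sum: 1·1 + 1·1 + 9·1.

11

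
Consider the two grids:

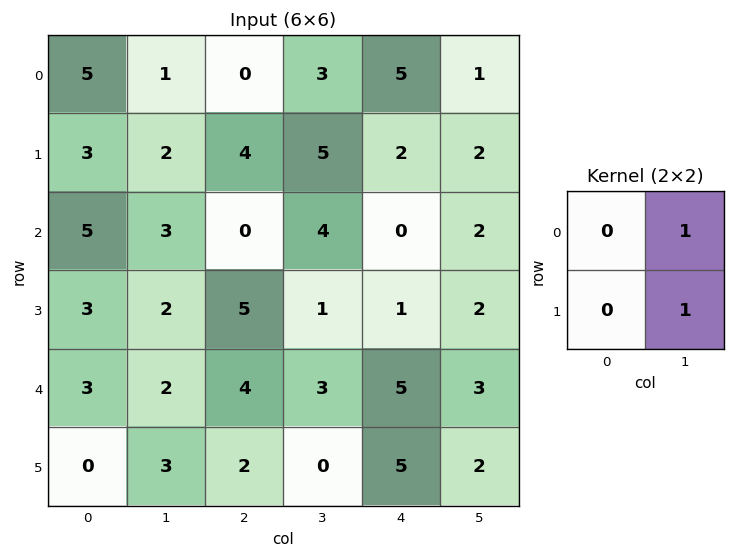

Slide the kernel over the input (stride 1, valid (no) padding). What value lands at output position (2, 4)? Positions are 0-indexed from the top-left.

4

The receptive field on the input at this output position is [0 2 / 1 2]. Elementwise product with the kernel and sum: 2·1 + 2·1.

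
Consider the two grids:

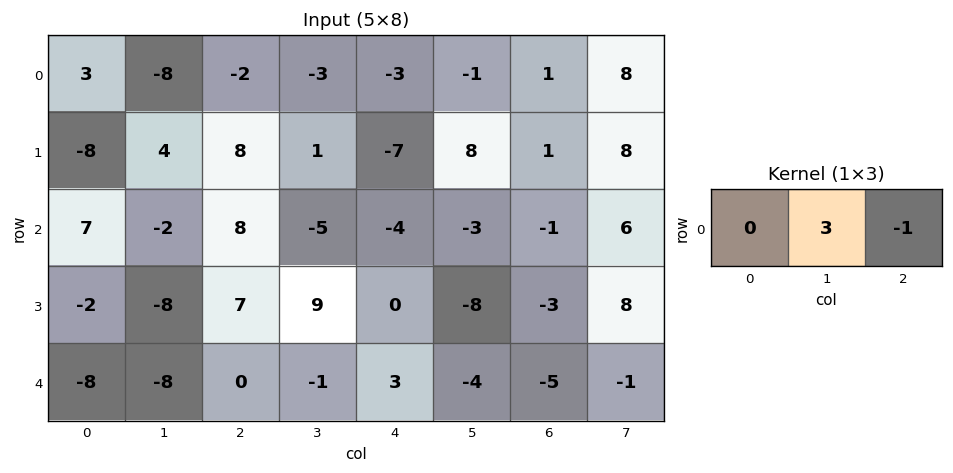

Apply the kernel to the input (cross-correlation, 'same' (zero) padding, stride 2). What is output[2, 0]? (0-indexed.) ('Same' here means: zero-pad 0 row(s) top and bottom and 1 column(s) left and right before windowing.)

The receptive field on the zero-padded input at this output position is [0 -8 -8]. Elementwise product with the kernel and sum: -8·3 + -8·-1.

-16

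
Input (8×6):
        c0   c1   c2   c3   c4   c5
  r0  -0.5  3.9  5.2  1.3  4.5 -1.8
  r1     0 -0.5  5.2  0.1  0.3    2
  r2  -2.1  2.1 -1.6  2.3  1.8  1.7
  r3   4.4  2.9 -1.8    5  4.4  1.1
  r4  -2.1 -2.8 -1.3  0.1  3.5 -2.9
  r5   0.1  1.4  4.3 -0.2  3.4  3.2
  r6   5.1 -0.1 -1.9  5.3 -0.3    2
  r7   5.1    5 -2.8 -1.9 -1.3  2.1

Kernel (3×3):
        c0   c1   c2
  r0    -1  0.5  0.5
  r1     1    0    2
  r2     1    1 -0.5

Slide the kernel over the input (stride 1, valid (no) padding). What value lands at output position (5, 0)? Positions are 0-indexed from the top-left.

15.55

The receptive field on the input at this output position is [0.1 1.4 4.3 / 5.1 -0.1 -1.9 / 5.1 5 -2.8]. Elementwise product with the kernel and sum: 0.1·-1 + 1.4·0.5 + 4.3·0.5 + 5.1·1 + -1.9·2 + 5.1·1 + 5·1 + -2.8·-0.5.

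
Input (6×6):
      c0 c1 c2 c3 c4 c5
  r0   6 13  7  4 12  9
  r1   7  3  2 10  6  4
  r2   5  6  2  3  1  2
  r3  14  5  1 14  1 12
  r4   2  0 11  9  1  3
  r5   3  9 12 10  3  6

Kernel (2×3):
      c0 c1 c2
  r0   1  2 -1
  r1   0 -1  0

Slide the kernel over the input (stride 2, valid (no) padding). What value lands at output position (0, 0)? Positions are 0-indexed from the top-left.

22

The receptive field on the input at this output position is [6 13 7 / 7 3 2]. Elementwise product with the kernel and sum: 6·1 + 13·2 + 7·-1 + 3·-1.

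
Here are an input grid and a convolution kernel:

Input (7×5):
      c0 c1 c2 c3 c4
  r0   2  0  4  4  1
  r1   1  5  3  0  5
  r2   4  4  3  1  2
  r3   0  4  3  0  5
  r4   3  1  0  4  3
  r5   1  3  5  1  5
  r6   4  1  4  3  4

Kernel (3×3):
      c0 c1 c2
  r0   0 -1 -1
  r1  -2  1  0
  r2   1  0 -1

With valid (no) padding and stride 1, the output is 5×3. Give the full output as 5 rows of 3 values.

Output[0,0]: The receptive field on the input at this output position is [2 0 4 / 1 5 3 / 4 4 3]. Elementwise product with the kernel and sum: 0·-1 + 4·-1 + 1·-2 + 5·1 + 4·1 + 3·-1.

0 -12 -10
-15 -4 -12
0 -12 -12
-16 -3 -1
0 -7 -16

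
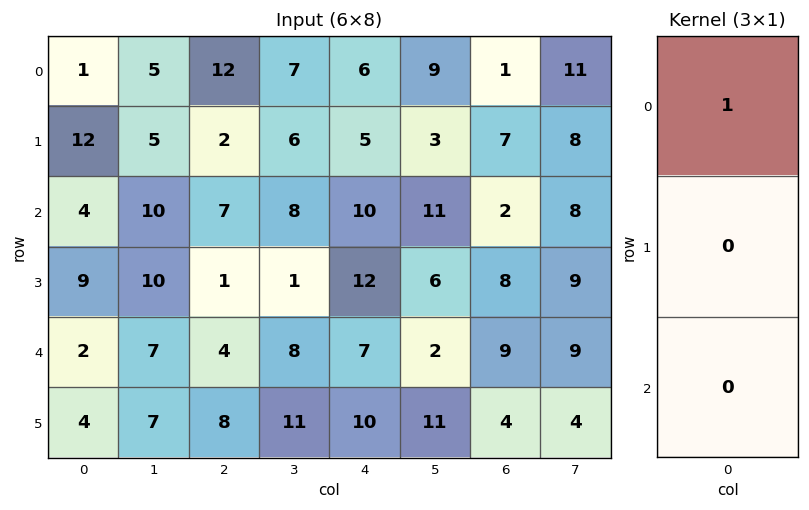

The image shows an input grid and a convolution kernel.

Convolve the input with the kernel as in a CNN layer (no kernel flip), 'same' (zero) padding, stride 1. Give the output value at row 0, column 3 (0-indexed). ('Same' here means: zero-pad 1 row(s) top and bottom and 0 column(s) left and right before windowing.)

0

The receptive field on the zero-padded input at this output position is [0 / 7 / 6]. Elementwise product with the kernel and sum: 0·1.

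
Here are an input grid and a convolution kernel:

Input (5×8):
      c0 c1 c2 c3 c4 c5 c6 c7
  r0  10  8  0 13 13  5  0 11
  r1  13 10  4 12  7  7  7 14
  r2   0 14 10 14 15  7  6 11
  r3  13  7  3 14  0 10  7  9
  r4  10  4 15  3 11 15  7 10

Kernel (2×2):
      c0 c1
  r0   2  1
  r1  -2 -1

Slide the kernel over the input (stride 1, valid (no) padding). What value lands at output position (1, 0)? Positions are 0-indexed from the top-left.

22

The receptive field on the input at this output position is [13 10 / 0 14]. Elementwise product with the kernel and sum: 13·2 + 10·1 + 0·-2 + 14·-1.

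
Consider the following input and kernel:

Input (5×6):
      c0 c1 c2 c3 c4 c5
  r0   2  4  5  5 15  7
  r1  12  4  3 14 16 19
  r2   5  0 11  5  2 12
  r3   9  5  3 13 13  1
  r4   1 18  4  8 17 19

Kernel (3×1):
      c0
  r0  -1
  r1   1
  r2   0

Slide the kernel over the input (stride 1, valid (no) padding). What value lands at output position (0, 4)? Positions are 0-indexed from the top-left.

The receptive field on the input at this output position is [15 / 16 / 2]. Elementwise product with the kernel and sum: 15·-1 + 16·1.

1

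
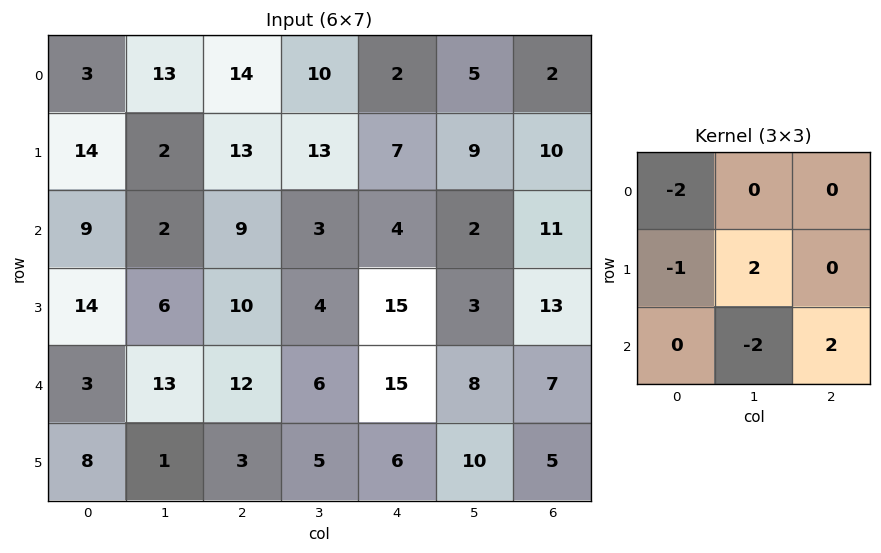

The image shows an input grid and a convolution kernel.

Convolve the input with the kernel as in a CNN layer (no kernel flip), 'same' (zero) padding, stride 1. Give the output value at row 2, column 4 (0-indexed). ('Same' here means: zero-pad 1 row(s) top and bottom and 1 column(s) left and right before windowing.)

-45

The receptive field on the zero-padded input at this output position is [13 7 9 / 3 4 2 / 4 15 3]. Elementwise product with the kernel and sum: 13·-2 + 3·-1 + 4·2 + 15·-2 + 3·2.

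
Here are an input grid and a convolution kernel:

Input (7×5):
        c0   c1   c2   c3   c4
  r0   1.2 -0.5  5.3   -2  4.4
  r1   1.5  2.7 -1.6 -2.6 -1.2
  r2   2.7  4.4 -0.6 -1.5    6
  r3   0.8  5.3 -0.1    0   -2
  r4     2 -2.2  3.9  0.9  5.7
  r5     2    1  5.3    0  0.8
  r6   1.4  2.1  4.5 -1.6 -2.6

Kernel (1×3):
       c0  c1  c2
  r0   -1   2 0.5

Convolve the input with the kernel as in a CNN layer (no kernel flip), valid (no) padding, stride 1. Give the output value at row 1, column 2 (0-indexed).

-4.2

The receptive field on the input at this output position is [-1.6 -2.6 -1.2]. Elementwise product with the kernel and sum: -1.6·-1 + -2.6·2 + -1.2·0.5.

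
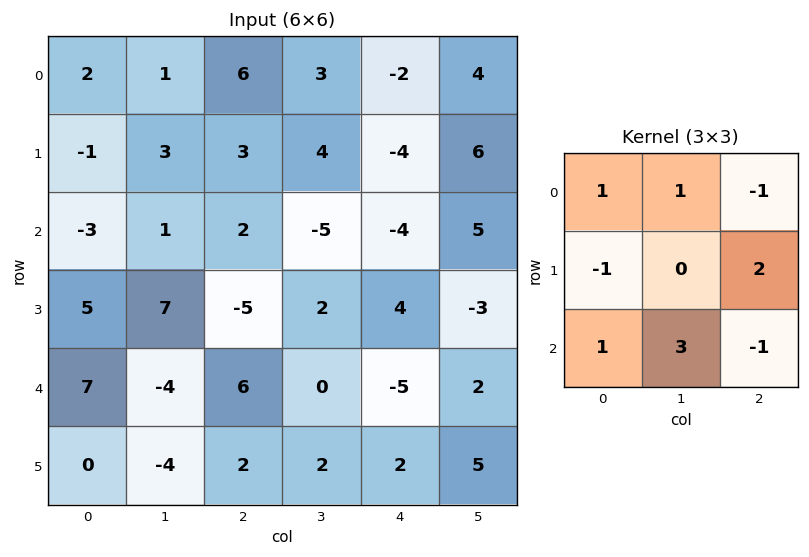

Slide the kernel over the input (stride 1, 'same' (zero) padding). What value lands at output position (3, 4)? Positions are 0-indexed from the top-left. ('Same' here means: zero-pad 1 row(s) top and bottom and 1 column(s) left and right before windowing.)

The receptive field on the zero-padded input at this output position is [-5 -4 5 / 2 4 -3 / 0 -5 2]. Elementwise product with the kernel and sum: -5·1 + -4·1 + 5·-1 + 2·-1 + -3·2 + 0·1 + -5·3 + 2·-1.

-39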